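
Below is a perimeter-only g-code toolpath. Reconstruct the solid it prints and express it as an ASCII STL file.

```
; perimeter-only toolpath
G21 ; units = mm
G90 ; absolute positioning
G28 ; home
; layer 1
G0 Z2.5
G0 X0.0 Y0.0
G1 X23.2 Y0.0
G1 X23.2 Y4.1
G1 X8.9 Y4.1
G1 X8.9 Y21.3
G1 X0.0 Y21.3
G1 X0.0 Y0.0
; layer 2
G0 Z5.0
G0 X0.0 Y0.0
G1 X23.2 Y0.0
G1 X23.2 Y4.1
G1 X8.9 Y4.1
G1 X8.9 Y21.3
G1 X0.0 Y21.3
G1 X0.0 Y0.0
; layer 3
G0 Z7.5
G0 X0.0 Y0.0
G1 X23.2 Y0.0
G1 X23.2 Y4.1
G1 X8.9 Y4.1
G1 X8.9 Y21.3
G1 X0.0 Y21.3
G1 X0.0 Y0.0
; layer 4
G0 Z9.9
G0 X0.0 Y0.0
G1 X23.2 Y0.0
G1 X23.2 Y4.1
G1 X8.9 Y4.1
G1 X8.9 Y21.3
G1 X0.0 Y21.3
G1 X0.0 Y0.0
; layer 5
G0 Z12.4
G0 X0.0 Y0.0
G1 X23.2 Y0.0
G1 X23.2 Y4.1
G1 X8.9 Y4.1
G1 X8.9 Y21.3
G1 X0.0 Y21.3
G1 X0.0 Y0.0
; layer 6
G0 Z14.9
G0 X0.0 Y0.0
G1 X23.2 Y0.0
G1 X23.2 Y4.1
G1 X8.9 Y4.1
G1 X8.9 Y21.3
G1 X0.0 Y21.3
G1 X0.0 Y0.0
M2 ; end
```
solid part
  facet normal 0.0000 0.0000 -1.0000
    outer loop
      vertex 23.2 4.1 0.0
      vertex 23.2 0.0 0.0
      vertex 0.0 0.0 0.0
    endloop
  endfacet
  facet normal 0.0000 0.0000 -1.0000
    outer loop
      vertex 8.9 4.1 0.0
      vertex 23.2 4.1 0.0
      vertex 0.0 0.0 0.0
    endloop
  endfacet
  facet normal 0.0000 0.0000 -1.0000
    outer loop
      vertex 8.9 21.3 0.0
      vertex 8.9 4.1 0.0
      vertex 0.0 0.0 0.0
    endloop
  endfacet
  facet normal 0.0000 0.0000 -1.0000
    outer loop
      vertex 0.0 21.3 0.0
      vertex 8.9 21.3 0.0
      vertex 0.0 0.0 0.0
    endloop
  endfacet
  facet normal 0.0000 0.0000 1.0000
    outer loop
      vertex 0.0 0.0 14.9
      vertex 23.2 0.0 14.9
      vertex 23.2 4.1 14.9
    endloop
  endfacet
  facet normal 0.0000 0.0000 1.0000
    outer loop
      vertex 0.0 0.0 14.9
      vertex 23.2 4.1 14.9
      vertex 8.9 4.1 14.9
    endloop
  endfacet
  facet normal 0.0000 0.0000 1.0000
    outer loop
      vertex 0.0 0.0 14.9
      vertex 8.9 4.1 14.9
      vertex 8.9 21.3 14.9
    endloop
  endfacet
  facet normal 0.0000 0.0000 1.0000
    outer loop
      vertex 0.0 0.0 14.9
      vertex 8.9 21.3 14.9
      vertex 0.0 21.3 14.9
    endloop
  endfacet
  facet normal 0.0000 -1.0000 0.0000
    outer loop
      vertex 0.0 0.0 0.0
      vertex 23.2 0.0 0.0
      vertex 23.2 0.0 14.9
    endloop
  endfacet
  facet normal 0.0000 -1.0000 0.0000
    outer loop
      vertex 0.0 0.0 0.0
      vertex 23.2 0.0 14.9
      vertex 0.0 0.0 14.9
    endloop
  endfacet
  facet normal 1.0000 0.0000 0.0000
    outer loop
      vertex 23.2 0.0 0.0
      vertex 23.2 4.1 0.0
      vertex 23.2 4.1 14.9
    endloop
  endfacet
  facet normal 1.0000 0.0000 0.0000
    outer loop
      vertex 23.2 0.0 0.0
      vertex 23.2 4.1 14.9
      vertex 23.2 0.0 14.9
    endloop
  endfacet
  facet normal 0.0000 1.0000 0.0000
    outer loop
      vertex 23.2 4.1 0.0
      vertex 8.9 4.1 0.0
      vertex 8.9 4.1 14.9
    endloop
  endfacet
  facet normal 0.0000 1.0000 0.0000
    outer loop
      vertex 23.2 4.1 0.0
      vertex 8.9 4.1 14.9
      vertex 23.2 4.1 14.9
    endloop
  endfacet
  facet normal 1.0000 0.0000 0.0000
    outer loop
      vertex 8.9 4.1 0.0
      vertex 8.9 21.3 0.0
      vertex 8.9 21.3 14.9
    endloop
  endfacet
  facet normal 1.0000 0.0000 0.0000
    outer loop
      vertex 8.9 4.1 0.0
      vertex 8.9 21.3 14.9
      vertex 8.9 4.1 14.9
    endloop
  endfacet
  facet normal 0.0000 1.0000 0.0000
    outer loop
      vertex 8.9 21.3 0.0
      vertex 0.0 21.3 0.0
      vertex 0.0 21.3 14.9
    endloop
  endfacet
  facet normal 0.0000 1.0000 0.0000
    outer loop
      vertex 8.9 21.3 0.0
      vertex 0.0 21.3 14.9
      vertex 8.9 21.3 14.9
    endloop
  endfacet
  facet normal -1.0000 0.0000 0.0000
    outer loop
      vertex 0.0 21.3 0.0
      vertex 0.0 0.0 0.0
      vertex 0.0 0.0 14.9
    endloop
  endfacet
  facet normal -1.0000 0.0000 0.0000
    outer loop
      vertex 0.0 21.3 0.0
      vertex 0.0 0.0 14.9
      vertex 0.0 21.3 14.9
    endloop
  endfacet
endsolid part

The G0 Z moves step by Δz≈2.5 mm. Every layer's G1 loop is the same polygon, so the solid is a straight extrusion of it from z=0 to z≈14.9. Closing with flat bottom and top caps and triangulating gives 20 facets — an L-shaped prism: outer 23.2 × 21.3 mm, arm thicknesses ≈ 4.1 mm (horizontal) and 8.9 mm (vertical), extruded 14.9 mm in z.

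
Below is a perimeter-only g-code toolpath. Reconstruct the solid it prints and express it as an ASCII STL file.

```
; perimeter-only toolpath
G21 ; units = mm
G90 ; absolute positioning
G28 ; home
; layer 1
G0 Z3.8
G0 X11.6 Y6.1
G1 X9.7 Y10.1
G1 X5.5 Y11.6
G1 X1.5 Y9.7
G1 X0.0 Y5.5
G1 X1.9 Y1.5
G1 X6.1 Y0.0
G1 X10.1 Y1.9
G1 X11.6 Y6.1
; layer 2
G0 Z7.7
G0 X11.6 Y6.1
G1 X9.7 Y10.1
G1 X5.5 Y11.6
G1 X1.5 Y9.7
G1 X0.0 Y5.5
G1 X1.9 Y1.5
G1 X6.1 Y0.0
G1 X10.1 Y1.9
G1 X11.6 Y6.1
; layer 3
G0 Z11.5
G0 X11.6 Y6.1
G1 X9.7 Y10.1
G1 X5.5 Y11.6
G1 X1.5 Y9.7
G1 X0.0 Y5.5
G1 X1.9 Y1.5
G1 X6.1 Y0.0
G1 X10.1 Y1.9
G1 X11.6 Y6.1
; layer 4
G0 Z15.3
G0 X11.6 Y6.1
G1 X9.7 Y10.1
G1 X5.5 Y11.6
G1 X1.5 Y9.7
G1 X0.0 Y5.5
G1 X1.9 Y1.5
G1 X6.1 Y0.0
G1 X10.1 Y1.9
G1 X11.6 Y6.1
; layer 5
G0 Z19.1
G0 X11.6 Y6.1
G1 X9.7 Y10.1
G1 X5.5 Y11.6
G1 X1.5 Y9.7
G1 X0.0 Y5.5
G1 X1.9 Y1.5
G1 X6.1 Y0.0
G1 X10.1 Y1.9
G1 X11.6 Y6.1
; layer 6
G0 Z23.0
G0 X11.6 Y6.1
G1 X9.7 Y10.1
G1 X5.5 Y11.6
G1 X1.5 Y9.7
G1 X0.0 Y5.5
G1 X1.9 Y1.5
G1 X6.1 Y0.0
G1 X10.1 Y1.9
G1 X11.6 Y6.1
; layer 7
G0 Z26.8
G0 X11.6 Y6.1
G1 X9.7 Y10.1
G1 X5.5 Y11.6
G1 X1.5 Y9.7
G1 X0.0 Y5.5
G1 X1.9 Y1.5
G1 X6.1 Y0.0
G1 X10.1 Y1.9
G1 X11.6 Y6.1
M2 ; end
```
solid part
  facet normal 0.0000 0.0000 -1.0000
    outer loop
      vertex 5.5 11.6 0.0
      vertex 9.7 10.1 0.0
      vertex 11.6 6.1 0.0
    endloop
  endfacet
  facet normal 0.0000 0.0000 -1.0000
    outer loop
      vertex 1.5 9.7 0.0
      vertex 5.5 11.6 0.0
      vertex 11.6 6.1 0.0
    endloop
  endfacet
  facet normal 0.0000 0.0000 -1.0000
    outer loop
      vertex 0.0 5.5 0.0
      vertex 1.5 9.7 0.0
      vertex 11.6 6.1 0.0
    endloop
  endfacet
  facet normal 0.0000 0.0000 -1.0000
    outer loop
      vertex 1.9 1.5 0.0
      vertex 0.0 5.5 0.0
      vertex 11.6 6.1 0.0
    endloop
  endfacet
  facet normal 0.0000 0.0000 -1.0000
    outer loop
      vertex 6.1 0.0 0.0
      vertex 1.9 1.5 0.0
      vertex 11.6 6.1 0.0
    endloop
  endfacet
  facet normal 0.0000 0.0000 -1.0000
    outer loop
      vertex 10.1 1.9 0.0
      vertex 6.1 0.0 0.0
      vertex 11.6 6.1 0.0
    endloop
  endfacet
  facet normal 0.0000 0.0000 1.0000
    outer loop
      vertex 11.6 6.1 26.8
      vertex 9.7 10.1 26.8
      vertex 5.5 11.6 26.8
    endloop
  endfacet
  facet normal 0.0000 0.0000 1.0000
    outer loop
      vertex 11.6 6.1 26.8
      vertex 5.5 11.6 26.8
      vertex 1.5 9.7 26.8
    endloop
  endfacet
  facet normal 0.0000 0.0000 1.0000
    outer loop
      vertex 11.6 6.1 26.8
      vertex 1.5 9.7 26.8
      vertex 0.0 5.5 26.8
    endloop
  endfacet
  facet normal 0.0000 0.0000 1.0000
    outer loop
      vertex 11.6 6.1 26.8
      vertex 0.0 5.5 26.8
      vertex 1.9 1.5 26.8
    endloop
  endfacet
  facet normal 0.0000 0.0000 1.0000
    outer loop
      vertex 11.6 6.1 26.8
      vertex 1.9 1.5 26.8
      vertex 6.1 0.0 26.8
    endloop
  endfacet
  facet normal 0.0000 0.0000 1.0000
    outer loop
      vertex 11.6 6.1 26.8
      vertex 6.1 0.0 26.8
      vertex 10.1 1.9 26.8
    endloop
  endfacet
  facet normal 0.9033 0.4291 0.0000
    outer loop
      vertex 11.6 6.1 0.0
      vertex 9.7 10.1 0.0
      vertex 9.7 10.1 26.8
    endloop
  endfacet
  facet normal 0.9033 0.4291 0.0000
    outer loop
      vertex 11.6 6.1 0.0
      vertex 9.7 10.1 26.8
      vertex 11.6 6.1 26.8
    endloop
  endfacet
  facet normal 0.3363 0.9417 0.0000
    outer loop
      vertex 9.7 10.1 0.0
      vertex 5.5 11.6 0.0
      vertex 5.5 11.6 26.8
    endloop
  endfacet
  facet normal 0.3363 0.9417 0.0000
    outer loop
      vertex 9.7 10.1 0.0
      vertex 5.5 11.6 26.8
      vertex 9.7 10.1 26.8
    endloop
  endfacet
  facet normal -0.4291 0.9033 0.0000
    outer loop
      vertex 5.5 11.6 0.0
      vertex 1.5 9.7 0.0
      vertex 1.5 9.7 26.8
    endloop
  endfacet
  facet normal -0.4291 0.9033 0.0000
    outer loop
      vertex 5.5 11.6 0.0
      vertex 1.5 9.7 26.8
      vertex 5.5 11.6 26.8
    endloop
  endfacet
  facet normal -0.9417 0.3363 0.0000
    outer loop
      vertex 1.5 9.7 0.0
      vertex 0.0 5.5 0.0
      vertex 0.0 5.5 26.8
    endloop
  endfacet
  facet normal -0.9417 0.3363 0.0000
    outer loop
      vertex 1.5 9.7 0.0
      vertex 0.0 5.5 26.8
      vertex 1.5 9.7 26.8
    endloop
  endfacet
  facet normal -0.9033 -0.4291 0.0000
    outer loop
      vertex 0.0 5.5 0.0
      vertex 1.9 1.5 0.0
      vertex 1.9 1.5 26.8
    endloop
  endfacet
  facet normal -0.9033 -0.4291 0.0000
    outer loop
      vertex 0.0 5.5 0.0
      vertex 1.9 1.5 26.8
      vertex 0.0 5.5 26.8
    endloop
  endfacet
  facet normal -0.3363 -0.9417 0.0000
    outer loop
      vertex 1.9 1.5 0.0
      vertex 6.1 0.0 0.0
      vertex 6.1 0.0 26.8
    endloop
  endfacet
  facet normal -0.3363 -0.9417 0.0000
    outer loop
      vertex 1.9 1.5 0.0
      vertex 6.1 0.0 26.8
      vertex 1.9 1.5 26.8
    endloop
  endfacet
  facet normal 0.4291 -0.9033 0.0000
    outer loop
      vertex 6.1 0.0 0.0
      vertex 10.1 1.9 0.0
      vertex 10.1 1.9 26.8
    endloop
  endfacet
  facet normal 0.4291 -0.9033 0.0000
    outer loop
      vertex 6.1 0.0 0.0
      vertex 10.1 1.9 26.8
      vertex 6.1 0.0 26.8
    endloop
  endfacet
  facet normal 0.9417 -0.3363 0.0000
    outer loop
      vertex 10.1 1.9 0.0
      vertex 11.6 6.1 0.0
      vertex 11.6 6.1 26.8
    endloop
  endfacet
  facet normal 0.9417 -0.3363 0.0000
    outer loop
      vertex 10.1 1.9 0.0
      vertex 11.6 6.1 26.8
      vertex 10.1 1.9 26.8
    endloop
  endfacet
endsolid part

The G0 Z moves step by Δz≈3.8 mm. Every layer's G1 loop is the same polygon, so the solid is a straight extrusion of it from z=0 to z≈26.8. Closing with flat bottom and top caps and triangulating gives 28 facets — a regular 8-sided prism (a cylinder approximated with 8 flat sides), circumscribed radius ≈ 5.8 mm, height ≈ 26.8 mm.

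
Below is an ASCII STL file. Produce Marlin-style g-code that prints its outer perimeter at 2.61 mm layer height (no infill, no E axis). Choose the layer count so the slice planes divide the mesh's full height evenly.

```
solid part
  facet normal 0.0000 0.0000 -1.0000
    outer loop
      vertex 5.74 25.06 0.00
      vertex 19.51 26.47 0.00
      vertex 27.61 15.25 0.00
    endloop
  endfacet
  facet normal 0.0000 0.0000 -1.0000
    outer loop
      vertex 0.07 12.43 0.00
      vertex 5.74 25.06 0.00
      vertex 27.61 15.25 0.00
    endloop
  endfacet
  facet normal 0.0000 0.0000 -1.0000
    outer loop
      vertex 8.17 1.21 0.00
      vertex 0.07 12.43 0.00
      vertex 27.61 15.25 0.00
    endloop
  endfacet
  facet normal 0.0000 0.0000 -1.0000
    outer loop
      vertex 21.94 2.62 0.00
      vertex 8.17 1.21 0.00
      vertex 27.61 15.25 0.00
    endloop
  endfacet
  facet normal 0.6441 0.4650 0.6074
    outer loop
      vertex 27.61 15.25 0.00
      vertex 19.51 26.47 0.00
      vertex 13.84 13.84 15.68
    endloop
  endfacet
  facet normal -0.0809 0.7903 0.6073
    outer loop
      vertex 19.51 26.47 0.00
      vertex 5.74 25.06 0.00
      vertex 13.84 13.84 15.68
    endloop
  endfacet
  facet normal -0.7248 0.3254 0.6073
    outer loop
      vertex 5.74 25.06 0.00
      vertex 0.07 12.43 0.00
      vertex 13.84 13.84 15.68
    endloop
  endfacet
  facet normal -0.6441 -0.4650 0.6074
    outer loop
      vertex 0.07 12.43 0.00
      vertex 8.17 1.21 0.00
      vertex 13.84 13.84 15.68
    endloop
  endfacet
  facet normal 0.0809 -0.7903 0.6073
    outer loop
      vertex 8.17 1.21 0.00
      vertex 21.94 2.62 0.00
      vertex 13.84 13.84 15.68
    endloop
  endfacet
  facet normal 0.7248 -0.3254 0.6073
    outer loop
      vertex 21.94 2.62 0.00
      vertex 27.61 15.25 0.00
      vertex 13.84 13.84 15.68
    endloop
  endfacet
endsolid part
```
; perimeter-only toolpath
G21 ; units = mm
G90 ; absolute positioning
G28 ; home
; layer 1
G0 Z2.61
G0 X25.31 Y15.02
G1 X18.57 Y24.36
G1 X7.09 Y23.19
G1 X2.36 Y12.67
G1 X9.12 Y3.31
G1 X20.59 Y4.49
G1 X25.31 Y15.02
; layer 2
G0 Z5.23
G0 X23.02 Y14.78
G1 X17.62 Y22.26
G1 X8.44 Y21.32
G1 X4.66 Y12.90
G1 X10.06 Y5.42
G1 X19.24 Y6.36
G1 X23.02 Y14.78
; layer 3
G0 Z7.84
G0 X20.73 Y14.54
G1 X16.68 Y20.16
G1 X9.79 Y19.45
G1 X6.96 Y13.13
G1 X11.00 Y7.53
G1 X17.89 Y8.23
G1 X20.73 Y14.54
; layer 4
G0 Z10.45
G0 X18.43 Y14.31
G1 X15.73 Y18.05
G1 X11.14 Y17.58
G1 X9.25 Y13.37
G1 X11.95 Y9.63
G1 X16.54 Y10.10
G1 X18.43 Y14.31
; layer 5
G0 Z13.07
G0 X16.13 Y14.07
G1 X14.79 Y15.94
G1 X12.49 Y15.71
G1 X11.54 Y13.61
G1 X12.89 Y11.73
G1 X15.19 Y11.97
G1 X16.13 Y14.07
M2 ; end

The solid is a regular 6-sided pyramid, base circumscribed radius ≈ 13.8 mm, apex at z ≈ 15.7 mm. Slicing at Δz = 2.61 mm — 6 equal slices spanning the solid's height, so layer i sits at z = i·h/6 — gives 5 non-empty perimeters. Each is a 6-segment closed polygon; G0 lifts to the layer z and rapids to the start vertex, then G1 traces the edges. The cross-section shrinks linearly with z (the slice at the apex is degenerate and omitted).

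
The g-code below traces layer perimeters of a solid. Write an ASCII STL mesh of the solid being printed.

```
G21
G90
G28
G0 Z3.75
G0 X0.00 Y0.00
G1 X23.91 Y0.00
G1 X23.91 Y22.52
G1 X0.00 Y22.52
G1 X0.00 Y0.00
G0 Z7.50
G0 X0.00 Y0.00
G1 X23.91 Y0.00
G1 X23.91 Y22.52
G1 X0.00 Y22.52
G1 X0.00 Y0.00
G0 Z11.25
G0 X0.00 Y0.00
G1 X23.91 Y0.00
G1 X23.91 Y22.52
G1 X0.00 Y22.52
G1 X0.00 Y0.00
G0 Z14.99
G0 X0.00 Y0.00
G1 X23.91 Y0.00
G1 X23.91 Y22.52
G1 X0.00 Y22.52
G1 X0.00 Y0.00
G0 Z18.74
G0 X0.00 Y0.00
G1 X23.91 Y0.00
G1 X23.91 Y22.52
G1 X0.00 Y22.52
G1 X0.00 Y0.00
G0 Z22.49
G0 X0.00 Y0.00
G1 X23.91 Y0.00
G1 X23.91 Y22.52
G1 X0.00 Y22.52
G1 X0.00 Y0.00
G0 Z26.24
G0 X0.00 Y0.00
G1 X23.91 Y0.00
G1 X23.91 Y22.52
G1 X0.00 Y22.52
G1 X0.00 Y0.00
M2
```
solid part
  facet normal 0.0000 0.0000 -1.0000
    outer loop
      vertex 23.91 22.52 0.00
      vertex 23.91 0.00 0.00
      vertex 0.00 0.00 0.00
    endloop
  endfacet
  facet normal 0.0000 0.0000 -1.0000
    outer loop
      vertex 0.00 22.52 0.00
      vertex 23.91 22.52 0.00
      vertex 0.00 0.00 0.00
    endloop
  endfacet
  facet normal 0.0000 0.0000 1.0000
    outer loop
      vertex 0.00 0.00 26.24
      vertex 23.91 0.00 26.24
      vertex 23.91 22.52 26.24
    endloop
  endfacet
  facet normal 0.0000 0.0000 1.0000
    outer loop
      vertex 0.00 0.00 26.24
      vertex 23.91 22.52 26.24
      vertex 0.00 22.52 26.24
    endloop
  endfacet
  facet normal 0.0000 -1.0000 0.0000
    outer loop
      vertex 0.00 0.00 0.00
      vertex 23.91 0.00 0.00
      vertex 23.91 0.00 26.24
    endloop
  endfacet
  facet normal 0.0000 -1.0000 0.0000
    outer loop
      vertex 0.00 0.00 0.00
      vertex 23.91 0.00 26.24
      vertex 0.00 0.00 26.24
    endloop
  endfacet
  facet normal 0.0000 1.0000 0.0000
    outer loop
      vertex 23.91 22.52 26.24
      vertex 23.91 22.52 0.00
      vertex 0.00 22.52 0.00
    endloop
  endfacet
  facet normal 0.0000 1.0000 0.0000
    outer loop
      vertex 0.00 22.52 26.24
      vertex 23.91 22.52 26.24
      vertex 0.00 22.52 0.00
    endloop
  endfacet
  facet normal -1.0000 0.0000 0.0000
    outer loop
      vertex 0.00 22.52 26.24
      vertex 0.00 22.52 0.00
      vertex 0.00 0.00 0.00
    endloop
  endfacet
  facet normal -1.0000 0.0000 0.0000
    outer loop
      vertex 0.00 0.00 26.24
      vertex 0.00 22.52 26.24
      vertex 0.00 0.00 0.00
    endloop
  endfacet
  facet normal 1.0000 0.0000 0.0000
    outer loop
      vertex 23.91 0.00 0.00
      vertex 23.91 22.52 0.00
      vertex 23.91 22.52 26.24
    endloop
  endfacet
  facet normal 1.0000 0.0000 0.0000
    outer loop
      vertex 23.91 0.00 0.00
      vertex 23.91 22.52 26.24
      vertex 23.91 0.00 26.24
    endloop
  endfacet
endsolid part

The G0 Z moves step by Δz≈3.75 mm. Every layer's G1 loop is the same polygon, so the solid is a straight extrusion of it from z=0 to z≈26.2. Closing with flat bottom and top caps and triangulating gives 12 facets — a rectangular box, roughly 23.9 × 22.5 mm footprint and 26.2 mm tall.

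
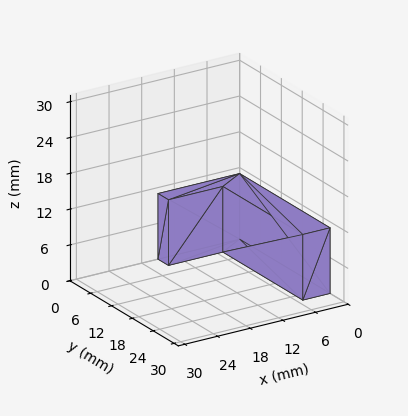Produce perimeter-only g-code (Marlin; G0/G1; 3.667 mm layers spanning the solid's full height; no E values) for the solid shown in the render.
Reading the render: the shape is an L-shaped prism: outer 15 × 26 mm, arm thicknesses ≈ 3 mm (horizontal) and 5 mm (vertical), extruded 11 mm in z (dimensions read to the nearest mm from the axis ticks). For the g-code, the solid's height is divided into equal slices at the stated Δz and each level perimeter traced with G1 moves after a G0 lift.

; perimeter-only toolpath
G21 ; units = mm
G90 ; absolute positioning
G28 ; home
; layer 1
G0 Z3.667
G0 X0.000 Y0.000
G1 X15.000 Y0.000
G1 X15.000 Y3.000
G1 X5.000 Y3.000
G1 X5.000 Y26.000
G1 X0.000 Y26.000
G1 X0.000 Y0.000
; layer 2
G0 Z7.333
G0 X0.000 Y0.000
G1 X15.000 Y0.000
G1 X15.000 Y3.000
G1 X5.000 Y3.000
G1 X5.000 Y26.000
G1 X0.000 Y26.000
G1 X0.000 Y0.000
; layer 3
G0 Z11.000
G0 X0.000 Y0.000
G1 X15.000 Y0.000
G1 X15.000 Y3.000
G1 X5.000 Y3.000
G1 X5.000 Y26.000
G1 X0.000 Y26.000
G1 X0.000 Y0.000
M2 ; end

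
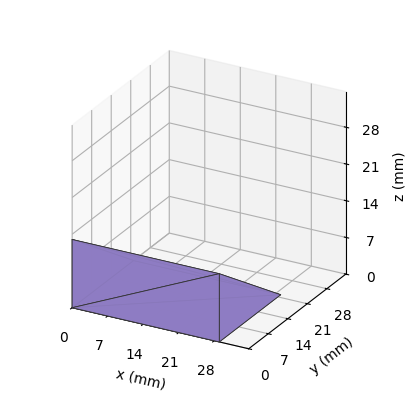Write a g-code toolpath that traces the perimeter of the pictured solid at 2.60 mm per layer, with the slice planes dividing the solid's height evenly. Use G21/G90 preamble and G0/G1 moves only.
Reading the render: the shape is a wedge (ramp): 29 × 22 mm base, rising to 13 mm along the y=0 edge and sloping linearly to z=0 at y=22 (dimensions read to the nearest mm from the axis ticks). For the g-code, the solid's height is divided into equal slices at the stated Δz and each level perimeter traced with G1 moves after a G0 lift.

; perimeter-only toolpath
G21 ; units = mm
G90 ; absolute positioning
G28 ; home
; layer 1
G0 Z2.60
G0 X0.00 Y0.00
G1 X29.00 Y0.00
G1 X29.00 Y17.60
G1 X0.00 Y17.60
G1 X0.00 Y0.00
; layer 2
G0 Z5.20
G0 X0.00 Y0.00
G1 X29.00 Y0.00
G1 X29.00 Y13.20
G1 X0.00 Y13.20
G1 X0.00 Y0.00
; layer 3
G0 Z7.80
G0 X0.00 Y0.00
G1 X29.00 Y0.00
G1 X29.00 Y8.80
G1 X0.00 Y8.80
G1 X0.00 Y0.00
; layer 4
G0 Z10.40
G0 X0.00 Y0.00
G1 X29.00 Y0.00
G1 X29.00 Y4.40
G1 X0.00 Y4.40
G1 X0.00 Y0.00
M2 ; end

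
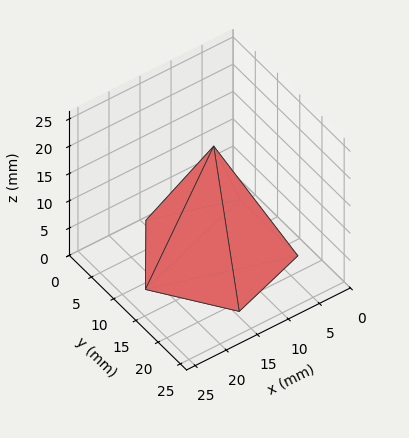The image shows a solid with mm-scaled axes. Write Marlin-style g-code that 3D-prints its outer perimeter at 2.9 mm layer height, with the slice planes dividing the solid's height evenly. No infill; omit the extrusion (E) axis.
Reading the render: the shape is a regular 5-sided pyramid, base circumscribed radius ≈ 11 mm, apex at z ≈ 20 mm (dimensions read to the nearest mm from the axis ticks). For the g-code, the solid's height is divided into equal slices at the stated Δz and each level perimeter traced with G1 moves after a G0 lift.

; perimeter-only toolpath
G21 ; units = mm
G90 ; absolute positioning
G28 ; home
; layer 1
G0 Z2.9
G0 X20.4 Y11.0
G1 X13.9 Y20.0
G1 X3.4 Y16.6
G1 X3.4 Y5.4
G1 X13.9 Y2.0
G1 X20.4 Y11.0
; layer 2
G0 Z5.7
G0 X18.9 Y11.0
G1 X13.4 Y18.5
G1 X4.6 Y15.6
G1 X4.6 Y6.4
G1 X13.4 Y3.5
G1 X18.9 Y11.0
; layer 3
G0 Z8.6
G0 X17.3 Y11.0
G1 X12.9 Y17.0
G1 X5.9 Y14.7
G1 X5.9 Y7.3
G1 X12.9 Y5.0
G1 X17.3 Y11.0
; layer 4
G0 Z11.4
G0 X15.7 Y11.0
G1 X12.5 Y15.5
G1 X7.2 Y13.8
G1 X7.2 Y8.2
G1 X12.5 Y6.5
G1 X15.7 Y11.0
; layer 5
G0 Z14.3
G0 X14.1 Y11.0
G1 X12.0 Y14.0
G1 X8.5 Y12.9
G1 X8.5 Y9.1
G1 X12.0 Y8.0
G1 X14.1 Y11.0
; layer 6
G0 Z17.1
G0 X12.6 Y11.0
G1 X11.5 Y12.5
G1 X9.7 Y11.9
G1 X9.7 Y10.1
G1 X11.5 Y9.5
G1 X12.6 Y11.0
M2 ; end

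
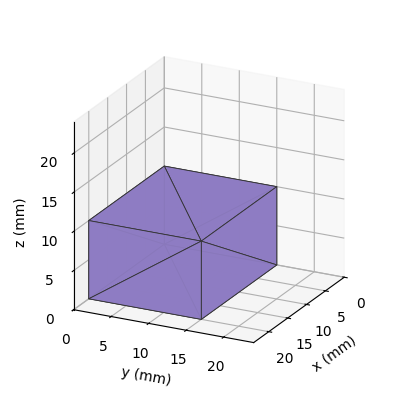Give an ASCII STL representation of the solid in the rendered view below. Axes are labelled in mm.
Reading the render: the shape is a rectangular box, roughly 20 × 15 mm footprint and 10 mm tall (dimensions read to the nearest mm from the axis ticks). For the STL, each face is triangulated and given an outward normal.

solid part
  facet normal 0.0000 0.0000 -1.0000
    outer loop
      vertex 20.0 15.0 0.0
      vertex 20.0 0.0 0.0
      vertex 0.0 0.0 0.0
    endloop
  endfacet
  facet normal 0.0000 0.0000 -1.0000
    outer loop
      vertex 0.0 15.0 0.0
      vertex 20.0 15.0 0.0
      vertex 0.0 0.0 0.0
    endloop
  endfacet
  facet normal 0.0000 0.0000 1.0000
    outer loop
      vertex 0.0 0.0 10.0
      vertex 20.0 0.0 10.0
      vertex 20.0 15.0 10.0
    endloop
  endfacet
  facet normal 0.0000 0.0000 1.0000
    outer loop
      vertex 0.0 0.0 10.0
      vertex 20.0 15.0 10.0
      vertex 0.0 15.0 10.0
    endloop
  endfacet
  facet normal 0.0000 -1.0000 0.0000
    outer loop
      vertex 0.0 0.0 0.0
      vertex 20.0 0.0 0.0
      vertex 20.0 0.0 10.0
    endloop
  endfacet
  facet normal 0.0000 -1.0000 0.0000
    outer loop
      vertex 0.0 0.0 0.0
      vertex 20.0 0.0 10.0
      vertex 0.0 0.0 10.0
    endloop
  endfacet
  facet normal 0.0000 1.0000 0.0000
    outer loop
      vertex 20.0 15.0 10.0
      vertex 20.0 15.0 0.0
      vertex 0.0 15.0 0.0
    endloop
  endfacet
  facet normal 0.0000 1.0000 0.0000
    outer loop
      vertex 0.0 15.0 10.0
      vertex 20.0 15.0 10.0
      vertex 0.0 15.0 0.0
    endloop
  endfacet
  facet normal -1.0000 0.0000 0.0000
    outer loop
      vertex 0.0 15.0 10.0
      vertex 0.0 15.0 0.0
      vertex 0.0 0.0 0.0
    endloop
  endfacet
  facet normal -1.0000 0.0000 0.0000
    outer loop
      vertex 0.0 0.0 10.0
      vertex 0.0 15.0 10.0
      vertex 0.0 0.0 0.0
    endloop
  endfacet
  facet normal 1.0000 0.0000 0.0000
    outer loop
      vertex 20.0 0.0 0.0
      vertex 20.0 15.0 0.0
      vertex 20.0 15.0 10.0
    endloop
  endfacet
  facet normal 1.0000 0.0000 0.0000
    outer loop
      vertex 20.0 0.0 0.0
      vertex 20.0 15.0 10.0
      vertex 20.0 0.0 10.0
    endloop
  endfacet
endsolid part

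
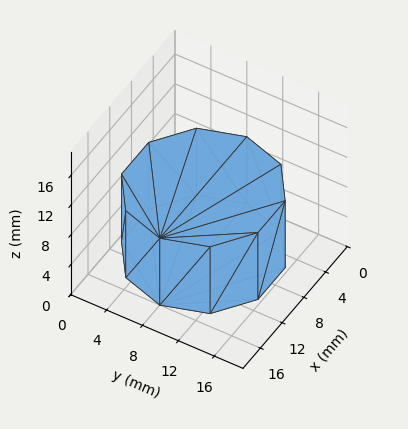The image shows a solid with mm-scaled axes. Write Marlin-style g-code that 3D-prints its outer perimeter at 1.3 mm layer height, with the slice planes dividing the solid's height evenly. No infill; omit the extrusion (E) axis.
Reading the render: the shape is a regular 10-sided prism (a cylinder approximated with 10 flat sides), circumscribed radius ≈ 8 mm, height ≈ 9 mm (dimensions read to the nearest mm from the axis ticks). For the g-code, the solid's height is divided into equal slices at the stated Δz and each level perimeter traced with G1 moves after a G0 lift.

; perimeter-only toolpath
G21 ; units = mm
G90 ; absolute positioning
G28 ; home
; layer 1
G0 Z1.3
G0 X16.0 Y8.0
G1 X14.5 Y12.7
G1 X10.5 Y15.6
G1 X5.5 Y15.6
G1 X1.5 Y12.7
G1 X0.0 Y8.0
G1 X1.5 Y3.3
G1 X5.5 Y0.4
G1 X10.5 Y0.4
G1 X14.5 Y3.3
G1 X16.0 Y8.0
; layer 2
G0 Z2.6
G0 X16.0 Y8.0
G1 X14.5 Y12.7
G1 X10.5 Y15.6
G1 X5.5 Y15.6
G1 X1.5 Y12.7
G1 X0.0 Y8.0
G1 X1.5 Y3.3
G1 X5.5 Y0.4
G1 X10.5 Y0.4
G1 X14.5 Y3.3
G1 X16.0 Y8.0
; layer 3
G0 Z3.9
G0 X16.0 Y8.0
G1 X14.5 Y12.7
G1 X10.5 Y15.6
G1 X5.5 Y15.6
G1 X1.5 Y12.7
G1 X0.0 Y8.0
G1 X1.5 Y3.3
G1 X5.5 Y0.4
G1 X10.5 Y0.4
G1 X14.5 Y3.3
G1 X16.0 Y8.0
; layer 4
G0 Z5.1
G0 X16.0 Y8.0
G1 X14.5 Y12.7
G1 X10.5 Y15.6
G1 X5.5 Y15.6
G1 X1.5 Y12.7
G1 X0.0 Y8.0
G1 X1.5 Y3.3
G1 X5.5 Y0.4
G1 X10.5 Y0.4
G1 X14.5 Y3.3
G1 X16.0 Y8.0
; layer 5
G0 Z6.4
G0 X16.0 Y8.0
G1 X14.5 Y12.7
G1 X10.5 Y15.6
G1 X5.5 Y15.6
G1 X1.5 Y12.7
G1 X0.0 Y8.0
G1 X1.5 Y3.3
G1 X5.5 Y0.4
G1 X10.5 Y0.4
G1 X14.5 Y3.3
G1 X16.0 Y8.0
; layer 6
G0 Z7.7
G0 X16.0 Y8.0
G1 X14.5 Y12.7
G1 X10.5 Y15.6
G1 X5.5 Y15.6
G1 X1.5 Y12.7
G1 X0.0 Y8.0
G1 X1.5 Y3.3
G1 X5.5 Y0.4
G1 X10.5 Y0.4
G1 X14.5 Y3.3
G1 X16.0 Y8.0
; layer 7
G0 Z9.0
G0 X16.0 Y8.0
G1 X14.5 Y12.7
G1 X10.5 Y15.6
G1 X5.5 Y15.6
G1 X1.5 Y12.7
G1 X0.0 Y8.0
G1 X1.5 Y3.3
G1 X5.5 Y0.4
G1 X10.5 Y0.4
G1 X14.5 Y3.3
G1 X16.0 Y8.0
M2 ; end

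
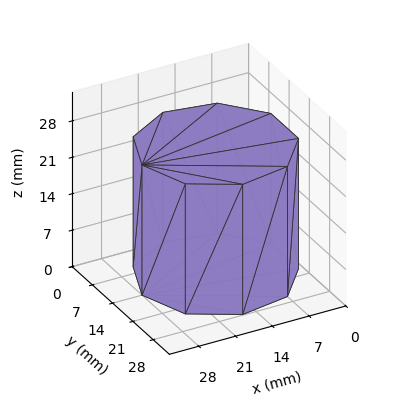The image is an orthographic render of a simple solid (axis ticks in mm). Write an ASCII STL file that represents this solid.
Reading the render: the shape is a regular 9-sided prism (a cylinder approximated with 9 flat sides), circumscribed radius ≈ 14 mm, height ≈ 25 mm (dimensions read to the nearest mm from the axis ticks). For the STL, each face is triangulated and given an outward normal.

solid part
  facet normal 0.0000 0.0000 -1.0000
    outer loop
      vertex 16.431 27.787 0.000
      vertex 24.725 22.999 0.000
      vertex 28.000 14.000 0.000
    endloop
  endfacet
  facet normal 0.0000 0.0000 -1.0000
    outer loop
      vertex 7.000 26.124 0.000
      vertex 16.431 27.787 0.000
      vertex 28.000 14.000 0.000
    endloop
  endfacet
  facet normal 0.0000 0.0000 -1.0000
    outer loop
      vertex 0.844 18.788 0.000
      vertex 7.000 26.124 0.000
      vertex 28.000 14.000 0.000
    endloop
  endfacet
  facet normal 0.0000 0.0000 -1.0000
    outer loop
      vertex 0.844 9.212 0.000
      vertex 0.844 18.788 0.000
      vertex 28.000 14.000 0.000
    endloop
  endfacet
  facet normal 0.0000 0.0000 -1.0000
    outer loop
      vertex 7.000 1.876 0.000
      vertex 0.844 9.212 0.000
      vertex 28.000 14.000 0.000
    endloop
  endfacet
  facet normal 0.0000 0.0000 -1.0000
    outer loop
      vertex 16.431 0.213 0.000
      vertex 7.000 1.876 0.000
      vertex 28.000 14.000 0.000
    endloop
  endfacet
  facet normal 0.0000 0.0000 -1.0000
    outer loop
      vertex 24.725 5.001 0.000
      vertex 16.431 0.213 0.000
      vertex 28.000 14.000 0.000
    endloop
  endfacet
  facet normal 0.0000 0.0000 1.0000
    outer loop
      vertex 28.000 14.000 25.000
      vertex 24.725 22.999 25.000
      vertex 16.431 27.787 25.000
    endloop
  endfacet
  facet normal 0.0000 0.0000 1.0000
    outer loop
      vertex 28.000 14.000 25.000
      vertex 16.431 27.787 25.000
      vertex 7.000 26.124 25.000
    endloop
  endfacet
  facet normal 0.0000 0.0000 1.0000
    outer loop
      vertex 28.000 14.000 25.000
      vertex 7.000 26.124 25.000
      vertex 0.844 18.788 25.000
    endloop
  endfacet
  facet normal 0.0000 0.0000 1.0000
    outer loop
      vertex 28.000 14.000 25.000
      vertex 0.844 18.788 25.000
      vertex 0.844 9.212 25.000
    endloop
  endfacet
  facet normal 0.0000 0.0000 1.0000
    outer loop
      vertex 28.000 14.000 25.000
      vertex 0.844 9.212 25.000
      vertex 7.000 1.876 25.000
    endloop
  endfacet
  facet normal 0.0000 0.0000 1.0000
    outer loop
      vertex 28.000 14.000 25.000
      vertex 7.000 1.876 25.000
      vertex 16.431 0.213 25.000
    endloop
  endfacet
  facet normal 0.0000 0.0000 1.0000
    outer loop
      vertex 28.000 14.000 25.000
      vertex 16.431 0.213 25.000
      vertex 24.725 5.001 25.000
    endloop
  endfacet
  facet normal 0.9397 0.3420 0.0000
    outer loop
      vertex 28.000 14.000 0.000
      vertex 24.725 22.999 0.000
      vertex 24.725 22.999 25.000
    endloop
  endfacet
  facet normal 0.9397 0.3420 0.0000
    outer loop
      vertex 28.000 14.000 0.000
      vertex 24.725 22.999 25.000
      vertex 28.000 14.000 25.000
    endloop
  endfacet
  facet normal 0.5000 0.8660 0.0000
    outer loop
      vertex 24.725 22.999 0.000
      vertex 16.431 27.787 0.000
      vertex 16.431 27.787 25.000
    endloop
  endfacet
  facet normal 0.5000 0.8660 0.0000
    outer loop
      vertex 24.725 22.999 0.000
      vertex 16.431 27.787 25.000
      vertex 24.725 22.999 25.000
    endloop
  endfacet
  facet normal -0.1737 0.9848 0.0000
    outer loop
      vertex 16.431 27.787 0.000
      vertex 7.000 26.124 0.000
      vertex 7.000 26.124 25.000
    endloop
  endfacet
  facet normal -0.1737 0.9848 0.0000
    outer loop
      vertex 16.431 27.787 0.000
      vertex 7.000 26.124 25.000
      vertex 16.431 27.787 25.000
    endloop
  endfacet
  facet normal -0.7660 0.6428 0.0000
    outer loop
      vertex 7.000 26.124 0.000
      vertex 0.844 18.788 0.000
      vertex 0.844 18.788 25.000
    endloop
  endfacet
  facet normal -0.7660 0.6428 0.0000
    outer loop
      vertex 7.000 26.124 0.000
      vertex 0.844 18.788 25.000
      vertex 7.000 26.124 25.000
    endloop
  endfacet
  facet normal -1.0000 0.0000 0.0000
    outer loop
      vertex 0.844 18.788 0.000
      vertex 0.844 9.212 0.000
      vertex 0.844 9.212 25.000
    endloop
  endfacet
  facet normal -1.0000 0.0000 0.0000
    outer loop
      vertex 0.844 18.788 0.000
      vertex 0.844 9.212 25.000
      vertex 0.844 18.788 25.000
    endloop
  endfacet
  facet normal -0.7660 -0.6428 0.0000
    outer loop
      vertex 0.844 9.212 0.000
      vertex 7.000 1.876 0.000
      vertex 7.000 1.876 25.000
    endloop
  endfacet
  facet normal -0.7660 -0.6428 0.0000
    outer loop
      vertex 0.844 9.212 0.000
      vertex 7.000 1.876 25.000
      vertex 0.844 9.212 25.000
    endloop
  endfacet
  facet normal -0.1737 -0.9848 0.0000
    outer loop
      vertex 7.000 1.876 0.000
      vertex 16.431 0.213 0.000
      vertex 16.431 0.213 25.000
    endloop
  endfacet
  facet normal -0.1737 -0.9848 0.0000
    outer loop
      vertex 7.000 1.876 0.000
      vertex 16.431 0.213 25.000
      vertex 7.000 1.876 25.000
    endloop
  endfacet
  facet normal 0.5000 -0.8660 0.0000
    outer loop
      vertex 16.431 0.213 0.000
      vertex 24.725 5.001 0.000
      vertex 24.725 5.001 25.000
    endloop
  endfacet
  facet normal 0.5000 -0.8660 0.0000
    outer loop
      vertex 16.431 0.213 0.000
      vertex 24.725 5.001 25.000
      vertex 16.431 0.213 25.000
    endloop
  endfacet
  facet normal 0.9397 -0.3420 0.0000
    outer loop
      vertex 24.725 5.001 0.000
      vertex 28.000 14.000 0.000
      vertex 28.000 14.000 25.000
    endloop
  endfacet
  facet normal 0.9397 -0.3420 0.0000
    outer loop
      vertex 24.725 5.001 0.000
      vertex 28.000 14.000 25.000
      vertex 24.725 5.001 25.000
    endloop
  endfacet
endsolid part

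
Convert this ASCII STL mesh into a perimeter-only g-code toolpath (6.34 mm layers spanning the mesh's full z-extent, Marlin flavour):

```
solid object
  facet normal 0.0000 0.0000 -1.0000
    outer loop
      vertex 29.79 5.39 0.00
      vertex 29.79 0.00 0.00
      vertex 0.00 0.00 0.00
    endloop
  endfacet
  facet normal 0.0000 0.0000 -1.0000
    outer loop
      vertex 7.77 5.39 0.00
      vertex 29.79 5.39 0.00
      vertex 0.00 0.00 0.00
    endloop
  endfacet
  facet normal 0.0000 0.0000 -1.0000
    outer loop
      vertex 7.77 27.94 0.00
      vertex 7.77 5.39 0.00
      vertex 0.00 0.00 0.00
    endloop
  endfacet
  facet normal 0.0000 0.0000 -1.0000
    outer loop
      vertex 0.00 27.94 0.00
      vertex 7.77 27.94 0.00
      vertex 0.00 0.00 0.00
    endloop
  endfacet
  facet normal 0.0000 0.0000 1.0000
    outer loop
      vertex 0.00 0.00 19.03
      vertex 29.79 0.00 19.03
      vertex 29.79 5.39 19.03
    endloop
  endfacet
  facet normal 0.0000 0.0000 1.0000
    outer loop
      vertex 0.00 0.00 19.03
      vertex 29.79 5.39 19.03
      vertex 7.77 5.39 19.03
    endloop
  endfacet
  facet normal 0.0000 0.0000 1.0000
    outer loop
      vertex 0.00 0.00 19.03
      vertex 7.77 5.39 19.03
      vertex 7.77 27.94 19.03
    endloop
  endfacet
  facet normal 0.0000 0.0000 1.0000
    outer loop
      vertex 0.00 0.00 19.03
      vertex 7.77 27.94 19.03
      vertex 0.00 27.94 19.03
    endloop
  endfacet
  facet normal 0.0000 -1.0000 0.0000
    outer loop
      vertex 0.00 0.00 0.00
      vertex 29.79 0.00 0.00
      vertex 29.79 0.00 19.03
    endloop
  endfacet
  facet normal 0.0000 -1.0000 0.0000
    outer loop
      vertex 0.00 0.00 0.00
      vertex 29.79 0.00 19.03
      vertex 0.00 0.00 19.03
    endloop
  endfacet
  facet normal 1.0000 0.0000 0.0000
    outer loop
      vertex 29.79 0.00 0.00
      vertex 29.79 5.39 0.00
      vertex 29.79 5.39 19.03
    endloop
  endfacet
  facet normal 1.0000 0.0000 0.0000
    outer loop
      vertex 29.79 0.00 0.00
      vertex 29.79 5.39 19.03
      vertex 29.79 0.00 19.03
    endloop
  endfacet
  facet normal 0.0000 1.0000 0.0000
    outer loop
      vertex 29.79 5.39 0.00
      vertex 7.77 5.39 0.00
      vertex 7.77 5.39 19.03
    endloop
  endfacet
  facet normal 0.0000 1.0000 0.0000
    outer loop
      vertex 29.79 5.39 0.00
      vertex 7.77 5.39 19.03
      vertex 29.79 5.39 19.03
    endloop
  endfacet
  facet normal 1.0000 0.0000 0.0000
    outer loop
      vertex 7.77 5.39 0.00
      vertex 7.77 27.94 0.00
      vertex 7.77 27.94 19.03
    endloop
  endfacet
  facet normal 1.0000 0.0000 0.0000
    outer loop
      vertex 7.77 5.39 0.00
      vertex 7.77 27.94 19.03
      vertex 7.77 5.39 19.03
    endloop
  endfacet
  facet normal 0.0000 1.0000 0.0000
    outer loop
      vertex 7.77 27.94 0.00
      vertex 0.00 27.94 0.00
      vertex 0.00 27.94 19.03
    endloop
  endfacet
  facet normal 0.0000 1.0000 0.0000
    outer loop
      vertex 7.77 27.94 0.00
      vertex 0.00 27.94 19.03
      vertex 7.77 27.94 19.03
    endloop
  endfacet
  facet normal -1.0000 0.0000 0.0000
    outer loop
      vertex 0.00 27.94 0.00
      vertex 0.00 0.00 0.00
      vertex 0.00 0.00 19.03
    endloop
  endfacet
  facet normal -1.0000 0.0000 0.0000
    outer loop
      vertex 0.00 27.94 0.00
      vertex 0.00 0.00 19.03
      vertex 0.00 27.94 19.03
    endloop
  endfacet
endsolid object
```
; perimeter-only toolpath
G21 ; units = mm
G90 ; absolute positioning
G28 ; home
; layer 1
G0 Z6.34
G0 X0.00 Y0.00
G1 X29.79 Y0.00
G1 X29.79 Y5.39
G1 X7.77 Y5.39
G1 X7.77 Y27.94
G1 X0.00 Y27.94
G1 X0.00 Y0.00
; layer 2
G0 Z12.69
G0 X0.00 Y0.00
G1 X29.79 Y0.00
G1 X29.79 Y5.39
G1 X7.77 Y5.39
G1 X7.77 Y27.94
G1 X0.00 Y27.94
G1 X0.00 Y0.00
; layer 3
G0 Z19.03
G0 X0.00 Y0.00
G1 X29.79 Y0.00
G1 X29.79 Y5.39
G1 X7.77 Y5.39
G1 X7.77 Y27.94
G1 X0.00 Y27.94
G1 X0.00 Y0.00
M2 ; end

The solid is an L-shaped prism: outer 29.8 × 27.9 mm, arm thicknesses ≈ 5.39 mm (horizontal) and 7.77 mm (vertical), extruded 19 mm in z. Slicing at Δz = 6.34 mm — 3 equal slices spanning the solid's height, so layer i sits at z = i·h/3 — gives 3 non-empty perimeters. Each is a 6-segment closed polygon; G0 lifts to the layer z and rapids to the start vertex, then G1 traces the edges.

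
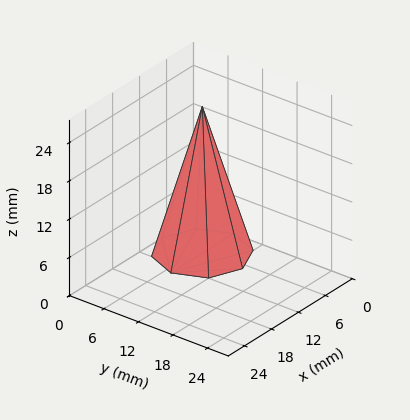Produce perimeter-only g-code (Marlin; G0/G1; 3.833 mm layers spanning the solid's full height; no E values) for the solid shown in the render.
Reading the render: the shape is a regular 8-sided pyramid, base circumscribed radius ≈ 7 mm, apex at z ≈ 23 mm (dimensions read to the nearest mm from the axis ticks). For the g-code, the solid's height is divided into equal slices at the stated Δz and each level perimeter traced with G1 moves after a G0 lift.

; perimeter-only toolpath
G21 ; units = mm
G90 ; absolute positioning
G28 ; home
; layer 1
G0 Z3.833
G0 X12.833 Y7.000
G1 X11.125 Y11.125
G1 X7.000 Y12.833
G1 X2.875 Y11.125
G1 X1.167 Y7.000
G1 X2.875 Y2.875
G1 X7.000 Y1.167
G1 X11.125 Y2.875
G1 X12.833 Y7.000
; layer 2
G0 Z7.667
G0 X11.667 Y7.000
G1 X10.300 Y10.300
G1 X7.000 Y11.667
G1 X3.700 Y10.300
G1 X2.333 Y7.000
G1 X3.700 Y3.700
G1 X7.000 Y2.333
G1 X10.300 Y3.700
G1 X11.667 Y7.000
; layer 3
G0 Z11.500
G0 X10.500 Y7.000
G1 X9.475 Y9.475
G1 X7.000 Y10.500
G1 X4.525 Y9.475
G1 X3.500 Y7.000
G1 X4.525 Y4.525
G1 X7.000 Y3.500
G1 X9.475 Y4.525
G1 X10.500 Y7.000
; layer 4
G0 Z15.333
G0 X9.333 Y7.000
G1 X8.650 Y8.650
G1 X7.000 Y9.333
G1 X5.350 Y8.650
G1 X4.667 Y7.000
G1 X5.350 Y5.350
G1 X7.000 Y4.667
G1 X8.650 Y5.350
G1 X9.333 Y7.000
; layer 5
G0 Z19.167
G0 X8.167 Y7.000
G1 X7.825 Y7.825
G1 X7.000 Y8.167
G1 X6.175 Y7.825
G1 X5.833 Y7.000
G1 X6.175 Y6.175
G1 X7.000 Y5.833
G1 X7.825 Y6.175
G1 X8.167 Y7.000
M2 ; end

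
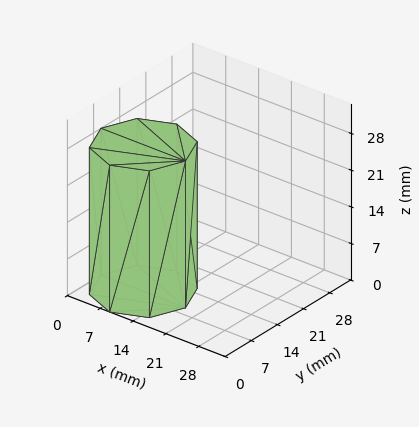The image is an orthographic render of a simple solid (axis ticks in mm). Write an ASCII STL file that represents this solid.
Reading the render: the shape is a regular 8-sided prism (a cylinder approximated with 8 flat sides), circumscribed radius ≈ 9 mm, height ≈ 28 mm (dimensions read to the nearest mm from the axis ticks). For the STL, each face is triangulated and given an outward normal.

solid part
  facet normal 0.0000 0.0000 -1.0000
    outer loop
      vertex 9.0 18.0 0.0
      vertex 15.4 15.4 0.0
      vertex 18.0 9.0 0.0
    endloop
  endfacet
  facet normal 0.0000 0.0000 -1.0000
    outer loop
      vertex 2.6 15.4 0.0
      vertex 9.0 18.0 0.0
      vertex 18.0 9.0 0.0
    endloop
  endfacet
  facet normal 0.0000 0.0000 -1.0000
    outer loop
      vertex 0.0 9.0 0.0
      vertex 2.6 15.4 0.0
      vertex 18.0 9.0 0.0
    endloop
  endfacet
  facet normal 0.0000 0.0000 -1.0000
    outer loop
      vertex 2.6 2.6 0.0
      vertex 0.0 9.0 0.0
      vertex 18.0 9.0 0.0
    endloop
  endfacet
  facet normal 0.0000 0.0000 -1.0000
    outer loop
      vertex 9.0 0.0 0.0
      vertex 2.6 2.6 0.0
      vertex 18.0 9.0 0.0
    endloop
  endfacet
  facet normal 0.0000 0.0000 -1.0000
    outer loop
      vertex 15.4 2.6 0.0
      vertex 9.0 0.0 0.0
      vertex 18.0 9.0 0.0
    endloop
  endfacet
  facet normal 0.0000 0.0000 1.0000
    outer loop
      vertex 18.0 9.0 28.0
      vertex 15.4 15.4 28.0
      vertex 9.0 18.0 28.0
    endloop
  endfacet
  facet normal 0.0000 0.0000 1.0000
    outer loop
      vertex 18.0 9.0 28.0
      vertex 9.0 18.0 28.0
      vertex 2.6 15.4 28.0
    endloop
  endfacet
  facet normal 0.0000 0.0000 1.0000
    outer loop
      vertex 18.0 9.0 28.0
      vertex 2.6 15.4 28.0
      vertex 0.0 9.0 28.0
    endloop
  endfacet
  facet normal 0.0000 0.0000 1.0000
    outer loop
      vertex 18.0 9.0 28.0
      vertex 0.0 9.0 28.0
      vertex 2.6 2.6 28.0
    endloop
  endfacet
  facet normal 0.0000 0.0000 1.0000
    outer loop
      vertex 18.0 9.0 28.0
      vertex 2.6 2.6 28.0
      vertex 9.0 0.0 28.0
    endloop
  endfacet
  facet normal 0.0000 0.0000 1.0000
    outer loop
      vertex 18.0 9.0 28.0
      vertex 9.0 0.0 28.0
      vertex 15.4 2.6 28.0
    endloop
  endfacet
  facet normal 0.9265 0.3764 0.0000
    outer loop
      vertex 18.0 9.0 0.0
      vertex 15.4 15.4 0.0
      vertex 15.4 15.4 28.0
    endloop
  endfacet
  facet normal 0.9265 0.3764 0.0000
    outer loop
      vertex 18.0 9.0 0.0
      vertex 15.4 15.4 28.0
      vertex 18.0 9.0 28.0
    endloop
  endfacet
  facet normal 0.3764 0.9265 0.0000
    outer loop
      vertex 15.4 15.4 0.0
      vertex 9.0 18.0 0.0
      vertex 9.0 18.0 28.0
    endloop
  endfacet
  facet normal 0.3764 0.9265 0.0000
    outer loop
      vertex 15.4 15.4 0.0
      vertex 9.0 18.0 28.0
      vertex 15.4 15.4 28.0
    endloop
  endfacet
  facet normal -0.3764 0.9265 0.0000
    outer loop
      vertex 9.0 18.0 0.0
      vertex 2.6 15.4 0.0
      vertex 2.6 15.4 28.0
    endloop
  endfacet
  facet normal -0.3764 0.9265 0.0000
    outer loop
      vertex 9.0 18.0 0.0
      vertex 2.6 15.4 28.0
      vertex 9.0 18.0 28.0
    endloop
  endfacet
  facet normal -0.9265 0.3764 0.0000
    outer loop
      vertex 2.6 15.4 0.0
      vertex 0.0 9.0 0.0
      vertex 0.0 9.0 28.0
    endloop
  endfacet
  facet normal -0.9265 0.3764 0.0000
    outer loop
      vertex 2.6 15.4 0.0
      vertex 0.0 9.0 28.0
      vertex 2.6 15.4 28.0
    endloop
  endfacet
  facet normal -0.9265 -0.3764 0.0000
    outer loop
      vertex 0.0 9.0 0.0
      vertex 2.6 2.6 0.0
      vertex 2.6 2.6 28.0
    endloop
  endfacet
  facet normal -0.9265 -0.3764 0.0000
    outer loop
      vertex 0.0 9.0 0.0
      vertex 2.6 2.6 28.0
      vertex 0.0 9.0 28.0
    endloop
  endfacet
  facet normal -0.3764 -0.9265 0.0000
    outer loop
      vertex 2.6 2.6 0.0
      vertex 9.0 0.0 0.0
      vertex 9.0 0.0 28.0
    endloop
  endfacet
  facet normal -0.3764 -0.9265 0.0000
    outer loop
      vertex 2.6 2.6 0.0
      vertex 9.0 0.0 28.0
      vertex 2.6 2.6 28.0
    endloop
  endfacet
  facet normal 0.3764 -0.9265 0.0000
    outer loop
      vertex 9.0 0.0 0.0
      vertex 15.4 2.6 0.0
      vertex 15.4 2.6 28.0
    endloop
  endfacet
  facet normal 0.3764 -0.9265 0.0000
    outer loop
      vertex 9.0 0.0 0.0
      vertex 15.4 2.6 28.0
      vertex 9.0 0.0 28.0
    endloop
  endfacet
  facet normal 0.9265 -0.3764 0.0000
    outer loop
      vertex 15.4 2.6 0.0
      vertex 18.0 9.0 0.0
      vertex 18.0 9.0 28.0
    endloop
  endfacet
  facet normal 0.9265 -0.3764 0.0000
    outer loop
      vertex 15.4 2.6 0.0
      vertex 18.0 9.0 28.0
      vertex 15.4 2.6 28.0
    endloop
  endfacet
endsolid part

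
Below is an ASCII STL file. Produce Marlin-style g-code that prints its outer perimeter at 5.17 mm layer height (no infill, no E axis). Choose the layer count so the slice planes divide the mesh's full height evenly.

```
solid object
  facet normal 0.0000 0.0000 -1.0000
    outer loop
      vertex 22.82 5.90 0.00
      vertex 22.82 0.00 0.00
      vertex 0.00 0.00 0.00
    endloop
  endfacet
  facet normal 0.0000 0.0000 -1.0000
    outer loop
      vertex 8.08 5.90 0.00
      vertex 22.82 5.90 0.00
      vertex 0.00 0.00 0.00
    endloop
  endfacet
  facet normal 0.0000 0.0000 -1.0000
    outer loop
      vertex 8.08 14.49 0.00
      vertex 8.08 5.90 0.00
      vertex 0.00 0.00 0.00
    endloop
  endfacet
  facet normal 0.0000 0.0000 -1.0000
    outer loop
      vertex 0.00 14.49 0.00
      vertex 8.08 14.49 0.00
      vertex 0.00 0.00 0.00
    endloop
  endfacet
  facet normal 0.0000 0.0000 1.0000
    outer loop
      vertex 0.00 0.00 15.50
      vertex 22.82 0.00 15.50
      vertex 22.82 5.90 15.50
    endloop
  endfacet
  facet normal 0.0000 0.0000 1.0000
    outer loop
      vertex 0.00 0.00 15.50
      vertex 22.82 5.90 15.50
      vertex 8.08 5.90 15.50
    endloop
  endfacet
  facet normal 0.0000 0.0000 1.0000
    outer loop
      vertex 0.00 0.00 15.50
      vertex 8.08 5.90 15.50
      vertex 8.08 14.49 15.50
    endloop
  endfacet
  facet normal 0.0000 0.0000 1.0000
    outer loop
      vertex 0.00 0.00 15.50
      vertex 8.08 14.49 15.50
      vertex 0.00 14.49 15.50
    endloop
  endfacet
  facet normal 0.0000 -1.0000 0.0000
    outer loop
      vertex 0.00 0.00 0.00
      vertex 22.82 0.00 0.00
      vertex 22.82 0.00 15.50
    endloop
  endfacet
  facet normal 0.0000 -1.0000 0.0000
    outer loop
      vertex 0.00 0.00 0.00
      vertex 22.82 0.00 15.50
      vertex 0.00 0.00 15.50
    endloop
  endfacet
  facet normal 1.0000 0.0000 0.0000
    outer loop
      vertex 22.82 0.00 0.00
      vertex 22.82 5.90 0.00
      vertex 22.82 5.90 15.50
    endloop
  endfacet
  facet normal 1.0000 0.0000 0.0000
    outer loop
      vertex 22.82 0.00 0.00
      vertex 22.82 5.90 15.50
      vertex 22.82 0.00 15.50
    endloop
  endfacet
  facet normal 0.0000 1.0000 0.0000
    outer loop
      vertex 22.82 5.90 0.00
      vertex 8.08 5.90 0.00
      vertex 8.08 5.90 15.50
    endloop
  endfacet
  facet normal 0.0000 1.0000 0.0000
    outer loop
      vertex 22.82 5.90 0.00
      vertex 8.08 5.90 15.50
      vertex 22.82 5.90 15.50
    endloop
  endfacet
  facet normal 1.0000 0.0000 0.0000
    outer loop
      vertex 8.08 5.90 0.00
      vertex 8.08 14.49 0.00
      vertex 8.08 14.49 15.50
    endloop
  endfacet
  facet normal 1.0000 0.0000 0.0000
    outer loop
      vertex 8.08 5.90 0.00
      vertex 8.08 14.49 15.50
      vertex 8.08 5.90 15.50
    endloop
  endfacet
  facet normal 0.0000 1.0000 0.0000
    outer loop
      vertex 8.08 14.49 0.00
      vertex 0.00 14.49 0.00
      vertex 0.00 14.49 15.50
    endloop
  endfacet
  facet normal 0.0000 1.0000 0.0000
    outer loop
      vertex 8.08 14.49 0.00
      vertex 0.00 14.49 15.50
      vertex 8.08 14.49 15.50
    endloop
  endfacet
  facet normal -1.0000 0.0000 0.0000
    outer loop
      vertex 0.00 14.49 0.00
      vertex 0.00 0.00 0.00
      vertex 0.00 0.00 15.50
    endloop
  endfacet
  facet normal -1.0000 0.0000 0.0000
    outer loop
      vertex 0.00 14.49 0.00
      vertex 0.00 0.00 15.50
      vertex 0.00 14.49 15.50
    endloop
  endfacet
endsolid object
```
; perimeter-only toolpath
G21 ; units = mm
G90 ; absolute positioning
G28 ; home
; layer 1
G0 Z5.17
G0 X0.00 Y0.00
G1 X22.82 Y0.00
G1 X22.82 Y5.90
G1 X8.08 Y5.90
G1 X8.08 Y14.49
G1 X0.00 Y14.49
G1 X0.00 Y0.00
; layer 2
G0 Z10.33
G0 X0.00 Y0.00
G1 X22.82 Y0.00
G1 X22.82 Y5.90
G1 X8.08 Y5.90
G1 X8.08 Y14.49
G1 X0.00 Y14.49
G1 X0.00 Y0.00
; layer 3
G0 Z15.50
G0 X0.00 Y0.00
G1 X22.82 Y0.00
G1 X22.82 Y5.90
G1 X8.08 Y5.90
G1 X8.08 Y14.49
G1 X0.00 Y14.49
G1 X0.00 Y0.00
M2 ; end

The solid is an L-shaped prism: outer 22.8 × 14.5 mm, arm thicknesses ≈ 5.9 mm (horizontal) and 8.08 mm (vertical), extruded 15.5 mm in z. Slicing at Δz = 5.17 mm — 3 equal slices spanning the solid's height, so layer i sits at z = i·h/3 — gives 3 non-empty perimeters. Each is a 6-segment closed polygon; G0 lifts to the layer z and rapids to the start vertex, then G1 traces the edges.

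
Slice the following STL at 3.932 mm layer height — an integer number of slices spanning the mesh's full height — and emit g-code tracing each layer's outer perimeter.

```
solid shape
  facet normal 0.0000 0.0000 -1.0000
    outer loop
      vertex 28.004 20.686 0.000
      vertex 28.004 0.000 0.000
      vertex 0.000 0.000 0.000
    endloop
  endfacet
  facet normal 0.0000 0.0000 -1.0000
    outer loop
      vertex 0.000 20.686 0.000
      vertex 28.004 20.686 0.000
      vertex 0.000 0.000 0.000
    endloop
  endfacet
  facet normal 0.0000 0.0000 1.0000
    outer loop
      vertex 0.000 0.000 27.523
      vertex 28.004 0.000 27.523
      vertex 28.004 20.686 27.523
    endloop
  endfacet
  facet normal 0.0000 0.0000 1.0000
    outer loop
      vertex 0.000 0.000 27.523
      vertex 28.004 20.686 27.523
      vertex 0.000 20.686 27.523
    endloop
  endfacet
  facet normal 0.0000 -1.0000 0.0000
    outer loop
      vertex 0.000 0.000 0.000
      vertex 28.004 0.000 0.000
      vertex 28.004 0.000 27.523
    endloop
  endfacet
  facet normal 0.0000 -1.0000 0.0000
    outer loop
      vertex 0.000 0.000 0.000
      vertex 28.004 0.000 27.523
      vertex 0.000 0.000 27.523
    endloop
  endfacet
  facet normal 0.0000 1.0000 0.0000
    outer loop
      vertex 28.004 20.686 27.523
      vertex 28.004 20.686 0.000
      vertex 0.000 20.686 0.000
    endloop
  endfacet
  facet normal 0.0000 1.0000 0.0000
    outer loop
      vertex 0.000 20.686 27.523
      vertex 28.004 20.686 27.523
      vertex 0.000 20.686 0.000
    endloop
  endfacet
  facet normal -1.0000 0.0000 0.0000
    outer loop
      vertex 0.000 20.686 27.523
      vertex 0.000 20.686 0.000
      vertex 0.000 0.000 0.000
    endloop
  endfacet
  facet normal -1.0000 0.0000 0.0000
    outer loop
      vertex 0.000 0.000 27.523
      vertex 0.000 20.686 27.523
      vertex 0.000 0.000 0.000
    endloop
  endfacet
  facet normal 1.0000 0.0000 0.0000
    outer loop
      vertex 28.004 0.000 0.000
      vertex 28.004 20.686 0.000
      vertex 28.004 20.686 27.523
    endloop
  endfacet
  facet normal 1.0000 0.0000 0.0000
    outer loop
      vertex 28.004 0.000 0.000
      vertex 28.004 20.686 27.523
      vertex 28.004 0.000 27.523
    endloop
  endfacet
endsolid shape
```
; perimeter-only toolpath
G21 ; units = mm
G90 ; absolute positioning
G28 ; home
; layer 1
G0 Z3.932
G0 X0.000 Y0.000
G1 X28.004 Y0.000
G1 X28.004 Y20.686
G1 X0.000 Y20.686
G1 X0.000 Y0.000
; layer 2
G0 Z7.864
G0 X0.000 Y0.000
G1 X28.004 Y0.000
G1 X28.004 Y20.686
G1 X0.000 Y20.686
G1 X0.000 Y0.000
; layer 3
G0 Z11.796
G0 X0.000 Y0.000
G1 X28.004 Y0.000
G1 X28.004 Y20.686
G1 X0.000 Y20.686
G1 X0.000 Y0.000
; layer 4
G0 Z15.727
G0 X0.000 Y0.000
G1 X28.004 Y0.000
G1 X28.004 Y20.686
G1 X0.000 Y20.686
G1 X0.000 Y0.000
; layer 5
G0 Z19.659
G0 X0.000 Y0.000
G1 X28.004 Y0.000
G1 X28.004 Y20.686
G1 X0.000 Y20.686
G1 X0.000 Y0.000
; layer 6
G0 Z23.591
G0 X0.000 Y0.000
G1 X28.004 Y0.000
G1 X28.004 Y20.686
G1 X0.000 Y20.686
G1 X0.000 Y0.000
; layer 7
G0 Z27.523
G0 X0.000 Y0.000
G1 X28.004 Y0.000
G1 X28.004 Y20.686
G1 X0.000 Y20.686
G1 X0.000 Y0.000
M2 ; end

The solid is a rectangular box, roughly 28 × 20.7 mm footprint and 27.5 mm tall. Slicing at Δz = 3.932 mm — 7 equal slices spanning the solid's height, so layer i sits at z = i·h/7 — gives 7 non-empty perimeters. Each is a 4-segment closed polygon; G0 lifts to the layer z and rapids to the start vertex, then G1 traces the edges.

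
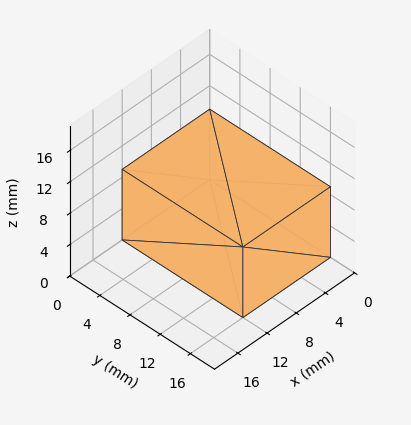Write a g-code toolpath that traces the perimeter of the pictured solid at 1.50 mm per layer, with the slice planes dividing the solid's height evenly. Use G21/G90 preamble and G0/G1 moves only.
Reading the render: the shape is a rectangular box, roughly 12 × 16 mm footprint and 9 mm tall (dimensions read to the nearest mm from the axis ticks). For the g-code, the solid's height is divided into equal slices at the stated Δz and each level perimeter traced with G1 moves after a G0 lift.

; perimeter-only toolpath
G21 ; units = mm
G90 ; absolute positioning
G28 ; home
; layer 1
G0 Z1.50
G0 X0.00 Y0.00
G1 X12.00 Y0.00
G1 X12.00 Y16.00
G1 X0.00 Y16.00
G1 X0.00 Y0.00
; layer 2
G0 Z3.00
G0 X0.00 Y0.00
G1 X12.00 Y0.00
G1 X12.00 Y16.00
G1 X0.00 Y16.00
G1 X0.00 Y0.00
; layer 3
G0 Z4.50
G0 X0.00 Y0.00
G1 X12.00 Y0.00
G1 X12.00 Y16.00
G1 X0.00 Y16.00
G1 X0.00 Y0.00
; layer 4
G0 Z6.00
G0 X0.00 Y0.00
G1 X12.00 Y0.00
G1 X12.00 Y16.00
G1 X0.00 Y16.00
G1 X0.00 Y0.00
; layer 5
G0 Z7.50
G0 X0.00 Y0.00
G1 X12.00 Y0.00
G1 X12.00 Y16.00
G1 X0.00 Y16.00
G1 X0.00 Y0.00
; layer 6
G0 Z9.00
G0 X0.00 Y0.00
G1 X12.00 Y0.00
G1 X12.00 Y16.00
G1 X0.00 Y16.00
G1 X0.00 Y0.00
M2 ; end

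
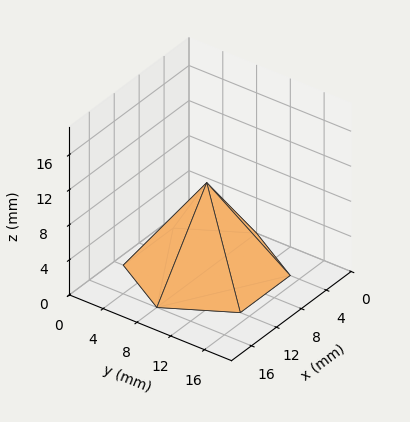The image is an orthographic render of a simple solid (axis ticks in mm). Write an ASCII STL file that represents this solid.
Reading the render: the shape is a regular 6-sided pyramid, base circumscribed radius ≈ 8 mm, apex at z ≈ 10 mm (dimensions read to the nearest mm from the axis ticks). For the STL, each face is triangulated and given an outward normal.

solid part
  facet normal 0.0000 0.0000 -1.0000
    outer loop
      vertex 4.000 14.928 0.000
      vertex 12.000 14.928 0.000
      vertex 16.000 8.000 0.000
    endloop
  endfacet
  facet normal 0.0000 0.0000 -1.0000
    outer loop
      vertex 0.000 8.000 0.000
      vertex 4.000 14.928 0.000
      vertex 16.000 8.000 0.000
    endloop
  endfacet
  facet normal 0.0000 0.0000 -1.0000
    outer loop
      vertex 4.000 1.072 0.000
      vertex 0.000 8.000 0.000
      vertex 16.000 8.000 0.000
    endloop
  endfacet
  facet normal 0.0000 0.0000 -1.0000
    outer loop
      vertex 12.000 1.072 0.000
      vertex 4.000 1.072 0.000
      vertex 16.000 8.000 0.000
    endloop
  endfacet
  facet normal 0.7119 0.4110 0.5695
    outer loop
      vertex 16.000 8.000 0.000
      vertex 12.000 14.928 0.000
      vertex 8.000 8.000 10.000
    endloop
  endfacet
  facet normal 0.0000 0.8220 0.5695
    outer loop
      vertex 12.000 14.928 0.000
      vertex 4.000 14.928 0.000
      vertex 8.000 8.000 10.000
    endloop
  endfacet
  facet normal -0.7119 0.4110 0.5695
    outer loop
      vertex 4.000 14.928 0.000
      vertex 0.000 8.000 0.000
      vertex 8.000 8.000 10.000
    endloop
  endfacet
  facet normal -0.7119 -0.4110 0.5695
    outer loop
      vertex 0.000 8.000 0.000
      vertex 4.000 1.072 0.000
      vertex 8.000 8.000 10.000
    endloop
  endfacet
  facet normal 0.0000 -0.8220 0.5695
    outer loop
      vertex 4.000 1.072 0.000
      vertex 12.000 1.072 0.000
      vertex 8.000 8.000 10.000
    endloop
  endfacet
  facet normal 0.7119 -0.4110 0.5695
    outer loop
      vertex 12.000 1.072 0.000
      vertex 16.000 8.000 0.000
      vertex 8.000 8.000 10.000
    endloop
  endfacet
endsolid part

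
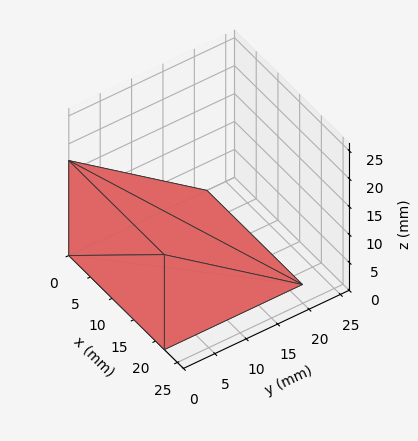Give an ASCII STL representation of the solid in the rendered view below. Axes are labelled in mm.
Reading the render: the shape is a wedge (ramp): 22 × 22 mm base, rising to 17 mm along the y=0 edge and sloping linearly to z=0 at y=22 (dimensions read to the nearest mm from the axis ticks). For the STL, each face is triangulated and given an outward normal.

solid part
  facet normal 0.0000 0.0000 -1.0000
    outer loop
      vertex 22.0 22.0 0.0
      vertex 22.0 0.0 0.0
      vertex 0.0 0.0 0.0
    endloop
  endfacet
  facet normal 0.0000 0.0000 -1.0000
    outer loop
      vertex 0.0 22.0 0.0
      vertex 22.0 22.0 0.0
      vertex 0.0 0.0 0.0
    endloop
  endfacet
  facet normal 0.0000 -1.0000 0.0000
    outer loop
      vertex 0.0 0.0 0.0
      vertex 22.0 0.0 0.0
      vertex 22.0 0.0 17.0
    endloop
  endfacet
  facet normal 0.0000 -1.0000 0.0000
    outer loop
      vertex 0.0 0.0 0.0
      vertex 22.0 0.0 17.0
      vertex 0.0 0.0 17.0
    endloop
  endfacet
  facet normal 0.0000 0.6114 0.7913
    outer loop
      vertex 0.0 0.0 17.0
      vertex 22.0 0.0 17.0
      vertex 22.0 22.0 0.0
    endloop
  endfacet
  facet normal 0.0000 0.6114 0.7913
    outer loop
      vertex 0.0 0.0 17.0
      vertex 22.0 22.0 0.0
      vertex 0.0 22.0 0.0
    endloop
  endfacet
  facet normal -1.0000 0.0000 0.0000
    outer loop
      vertex 0.0 0.0 17.0
      vertex 0.0 22.0 0.0
      vertex 0.0 0.0 0.0
    endloop
  endfacet
  facet normal 1.0000 0.0000 0.0000
    outer loop
      vertex 22.0 0.0 0.0
      vertex 22.0 22.0 0.0
      vertex 22.0 0.0 17.0
    endloop
  endfacet
endsolid part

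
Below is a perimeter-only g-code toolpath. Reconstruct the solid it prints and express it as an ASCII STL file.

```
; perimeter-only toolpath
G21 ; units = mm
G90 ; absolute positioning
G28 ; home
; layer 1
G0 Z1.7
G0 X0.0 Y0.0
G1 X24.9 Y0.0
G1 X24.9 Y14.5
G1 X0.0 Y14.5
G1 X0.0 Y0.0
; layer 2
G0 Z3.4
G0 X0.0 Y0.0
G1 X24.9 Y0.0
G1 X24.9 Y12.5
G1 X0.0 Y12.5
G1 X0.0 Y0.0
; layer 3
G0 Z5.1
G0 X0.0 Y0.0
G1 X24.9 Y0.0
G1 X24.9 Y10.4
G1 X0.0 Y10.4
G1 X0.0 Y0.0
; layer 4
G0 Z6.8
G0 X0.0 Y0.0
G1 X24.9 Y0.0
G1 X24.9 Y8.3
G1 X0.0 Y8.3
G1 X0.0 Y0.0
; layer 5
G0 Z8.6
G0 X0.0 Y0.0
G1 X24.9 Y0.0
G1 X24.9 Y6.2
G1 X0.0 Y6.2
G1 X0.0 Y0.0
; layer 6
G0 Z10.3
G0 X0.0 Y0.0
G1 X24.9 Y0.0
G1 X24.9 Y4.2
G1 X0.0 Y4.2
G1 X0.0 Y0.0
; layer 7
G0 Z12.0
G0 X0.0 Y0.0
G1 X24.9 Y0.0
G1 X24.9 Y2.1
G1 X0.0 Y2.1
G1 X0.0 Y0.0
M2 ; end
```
solid part
  facet normal 0.0000 0.0000 -1.0000
    outer loop
      vertex 24.9 16.6 0.0
      vertex 24.9 0.0 0.0
      vertex 0.0 0.0 0.0
    endloop
  endfacet
  facet normal 0.0000 0.0000 -1.0000
    outer loop
      vertex 0.0 16.6 0.0
      vertex 24.9 16.6 0.0
      vertex 0.0 0.0 0.0
    endloop
  endfacet
  facet normal 0.0000 -1.0000 0.0000
    outer loop
      vertex 0.0 0.0 0.0
      vertex 24.9 0.0 0.0
      vertex 24.9 0.0 13.7
    endloop
  endfacet
  facet normal 0.0000 -1.0000 0.0000
    outer loop
      vertex 0.0 0.0 0.0
      vertex 24.9 0.0 13.7
      vertex 0.0 0.0 13.7
    endloop
  endfacet
  facet normal 0.0000 0.6365 0.7713
    outer loop
      vertex 0.0 0.0 13.7
      vertex 24.9 0.0 13.7
      vertex 24.9 16.6 0.0
    endloop
  endfacet
  facet normal 0.0000 0.6365 0.7713
    outer loop
      vertex 0.0 0.0 13.7
      vertex 24.9 16.6 0.0
      vertex 0.0 16.6 0.0
    endloop
  endfacet
  facet normal -1.0000 0.0000 0.0000
    outer loop
      vertex 0.0 0.0 13.7
      vertex 0.0 16.6 0.0
      vertex 0.0 0.0 0.0
    endloop
  endfacet
  facet normal 1.0000 0.0000 0.0000
    outer loop
      vertex 24.9 0.0 0.0
      vertex 24.9 16.6 0.0
      vertex 24.9 0.0 13.7
    endloop
  endfacet
endsolid part

The G0 Z moves step by Δz≈1.7 mm. The G1 loops shrink linearly with z, so the solid tapers from its base footprint up to z≈13.7. Closing with a flat bottom cap and the tapered top and triangulating gives 8 facets — a wedge (ramp): 24.9 × 16.6 mm base, rising to 13.7 mm along the y=0 edge and sloping linearly to z=0 at y=16.6.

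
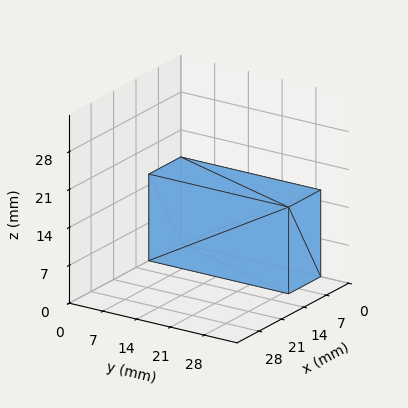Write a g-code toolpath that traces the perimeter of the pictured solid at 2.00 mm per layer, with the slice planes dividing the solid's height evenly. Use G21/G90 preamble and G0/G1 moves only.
Reading the render: the shape is a rectangular box, roughly 10 × 29 mm footprint and 16 mm tall (dimensions read to the nearest mm from the axis ticks). For the g-code, the solid's height is divided into equal slices at the stated Δz and each level perimeter traced with G1 moves after a G0 lift.

; perimeter-only toolpath
G21 ; units = mm
G90 ; absolute positioning
G28 ; home
; layer 1
G0 Z2.00
G0 X0.00 Y0.00
G1 X10.00 Y0.00
G1 X10.00 Y29.00
G1 X0.00 Y29.00
G1 X0.00 Y0.00
; layer 2
G0 Z4.00
G0 X0.00 Y0.00
G1 X10.00 Y0.00
G1 X10.00 Y29.00
G1 X0.00 Y29.00
G1 X0.00 Y0.00
; layer 3
G0 Z6.00
G0 X0.00 Y0.00
G1 X10.00 Y0.00
G1 X10.00 Y29.00
G1 X0.00 Y29.00
G1 X0.00 Y0.00
; layer 4
G0 Z8.00
G0 X0.00 Y0.00
G1 X10.00 Y0.00
G1 X10.00 Y29.00
G1 X0.00 Y29.00
G1 X0.00 Y0.00
; layer 5
G0 Z10.00
G0 X0.00 Y0.00
G1 X10.00 Y0.00
G1 X10.00 Y29.00
G1 X0.00 Y29.00
G1 X0.00 Y0.00
; layer 6
G0 Z12.00
G0 X0.00 Y0.00
G1 X10.00 Y0.00
G1 X10.00 Y29.00
G1 X0.00 Y29.00
G1 X0.00 Y0.00
; layer 7
G0 Z14.00
G0 X0.00 Y0.00
G1 X10.00 Y0.00
G1 X10.00 Y29.00
G1 X0.00 Y29.00
G1 X0.00 Y0.00
; layer 8
G0 Z16.00
G0 X0.00 Y0.00
G1 X10.00 Y0.00
G1 X10.00 Y29.00
G1 X0.00 Y29.00
G1 X0.00 Y0.00
M2 ; end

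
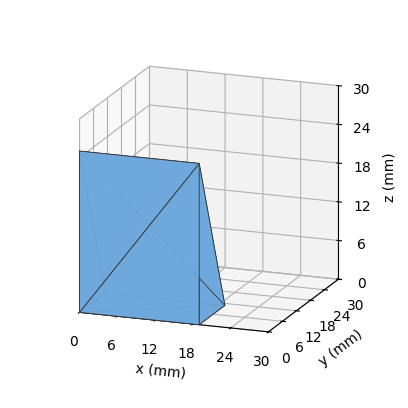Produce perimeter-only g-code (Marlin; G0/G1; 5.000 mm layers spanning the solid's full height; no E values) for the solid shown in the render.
Reading the render: the shape is a wedge (ramp): 19 × 11 mm base, rising to 25 mm along the y=0 edge and sloping linearly to z=0 at y=11 (dimensions read to the nearest mm from the axis ticks). For the g-code, the solid's height is divided into equal slices at the stated Δz and each level perimeter traced with G1 moves after a G0 lift.

; perimeter-only toolpath
G21 ; units = mm
G90 ; absolute positioning
G28 ; home
; layer 1
G0 Z5.000
G0 X0.000 Y0.000
G1 X19.000 Y0.000
G1 X19.000 Y8.800
G1 X0.000 Y8.800
G1 X0.000 Y0.000
; layer 2
G0 Z10.000
G0 X0.000 Y0.000
G1 X19.000 Y0.000
G1 X19.000 Y6.600
G1 X0.000 Y6.600
G1 X0.000 Y0.000
; layer 3
G0 Z15.000
G0 X0.000 Y0.000
G1 X19.000 Y0.000
G1 X19.000 Y4.400
G1 X0.000 Y4.400
G1 X0.000 Y0.000
; layer 4
G0 Z20.000
G0 X0.000 Y0.000
G1 X19.000 Y0.000
G1 X19.000 Y2.200
G1 X0.000 Y2.200
G1 X0.000 Y0.000
M2 ; end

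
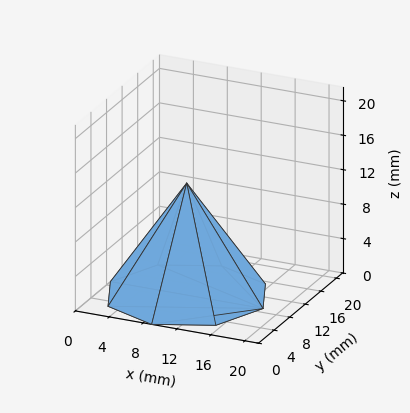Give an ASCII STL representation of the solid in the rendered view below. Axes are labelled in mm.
Reading the render: the shape is a regular 8-sided pyramid, base circumscribed radius ≈ 9 mm, apex at z ≈ 13 mm (dimensions read to the nearest mm from the axis ticks). For the STL, each face is triangulated and given an outward normal.

solid part
  facet normal 0.0000 0.0000 -1.0000
    outer loop
      vertex 9.00 18.00 0.00
      vertex 15.36 15.36 0.00
      vertex 18.00 9.00 0.00
    endloop
  endfacet
  facet normal 0.0000 0.0000 -1.0000
    outer loop
      vertex 2.64 15.36 0.00
      vertex 9.00 18.00 0.00
      vertex 18.00 9.00 0.00
    endloop
  endfacet
  facet normal 0.0000 0.0000 -1.0000
    outer loop
      vertex 0.00 9.00 0.00
      vertex 2.64 15.36 0.00
      vertex 18.00 9.00 0.00
    endloop
  endfacet
  facet normal 0.0000 0.0000 -1.0000
    outer loop
      vertex 2.64 2.64 0.00
      vertex 0.00 9.00 0.00
      vertex 18.00 9.00 0.00
    endloop
  endfacet
  facet normal 0.0000 0.0000 -1.0000
    outer loop
      vertex 9.00 0.00 0.00
      vertex 2.64 2.64 0.00
      vertex 18.00 9.00 0.00
    endloop
  endfacet
  facet normal 0.0000 0.0000 -1.0000
    outer loop
      vertex 15.36 2.64 0.00
      vertex 9.00 0.00 0.00
      vertex 18.00 9.00 0.00
    endloop
  endfacet
  facet normal 0.7781 0.3230 0.5387
    outer loop
      vertex 18.00 9.00 0.00
      vertex 15.36 15.36 0.00
      vertex 9.00 9.00 13.00
    endloop
  endfacet
  facet normal 0.3230 0.7781 0.5387
    outer loop
      vertex 15.36 15.36 0.00
      vertex 9.00 18.00 0.00
      vertex 9.00 9.00 13.00
    endloop
  endfacet
  facet normal -0.3230 0.7781 0.5387
    outer loop
      vertex 9.00 18.00 0.00
      vertex 2.64 15.36 0.00
      vertex 9.00 9.00 13.00
    endloop
  endfacet
  facet normal -0.7781 0.3230 0.5387
    outer loop
      vertex 2.64 15.36 0.00
      vertex 0.00 9.00 0.00
      vertex 9.00 9.00 13.00
    endloop
  endfacet
  facet normal -0.7781 -0.3230 0.5387
    outer loop
      vertex 0.00 9.00 0.00
      vertex 2.64 2.64 0.00
      vertex 9.00 9.00 13.00
    endloop
  endfacet
  facet normal -0.3230 -0.7781 0.5387
    outer loop
      vertex 2.64 2.64 0.00
      vertex 9.00 0.00 0.00
      vertex 9.00 9.00 13.00
    endloop
  endfacet
  facet normal 0.3230 -0.7781 0.5387
    outer loop
      vertex 9.00 0.00 0.00
      vertex 15.36 2.64 0.00
      vertex 9.00 9.00 13.00
    endloop
  endfacet
  facet normal 0.7781 -0.3230 0.5387
    outer loop
      vertex 15.36 2.64 0.00
      vertex 18.00 9.00 0.00
      vertex 9.00 9.00 13.00
    endloop
  endfacet
endsolid part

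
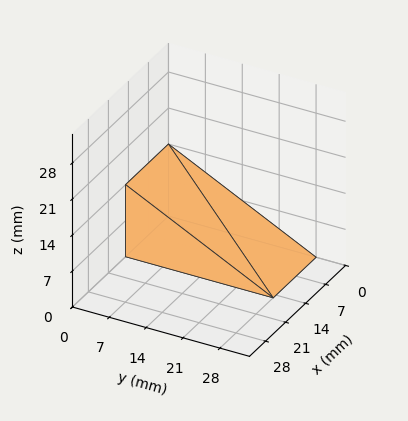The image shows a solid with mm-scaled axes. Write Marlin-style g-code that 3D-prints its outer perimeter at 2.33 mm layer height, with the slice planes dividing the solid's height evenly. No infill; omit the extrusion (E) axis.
Reading the render: the shape is a wedge (ramp): 15 × 28 mm base, rising to 14 mm along the y=0 edge and sloping linearly to z=0 at y=28 (dimensions read to the nearest mm from the axis ticks). For the g-code, the solid's height is divided into equal slices at the stated Δz and each level perimeter traced with G1 moves after a G0 lift.

; perimeter-only toolpath
G21 ; units = mm
G90 ; absolute positioning
G28 ; home
; layer 1
G0 Z2.33
G0 X0.00 Y0.00
G1 X15.00 Y0.00
G1 X15.00 Y23.33
G1 X0.00 Y23.33
G1 X0.00 Y0.00
; layer 2
G0 Z4.67
G0 X0.00 Y0.00
G1 X15.00 Y0.00
G1 X15.00 Y18.67
G1 X0.00 Y18.67
G1 X0.00 Y0.00
; layer 3
G0 Z7.00
G0 X0.00 Y0.00
G1 X15.00 Y0.00
G1 X15.00 Y14.00
G1 X0.00 Y14.00
G1 X0.00 Y0.00
; layer 4
G0 Z9.33
G0 X0.00 Y0.00
G1 X15.00 Y0.00
G1 X15.00 Y9.33
G1 X0.00 Y9.33
G1 X0.00 Y0.00
; layer 5
G0 Z11.67
G0 X0.00 Y0.00
G1 X15.00 Y0.00
G1 X15.00 Y4.67
G1 X0.00 Y4.67
G1 X0.00 Y0.00
M2 ; end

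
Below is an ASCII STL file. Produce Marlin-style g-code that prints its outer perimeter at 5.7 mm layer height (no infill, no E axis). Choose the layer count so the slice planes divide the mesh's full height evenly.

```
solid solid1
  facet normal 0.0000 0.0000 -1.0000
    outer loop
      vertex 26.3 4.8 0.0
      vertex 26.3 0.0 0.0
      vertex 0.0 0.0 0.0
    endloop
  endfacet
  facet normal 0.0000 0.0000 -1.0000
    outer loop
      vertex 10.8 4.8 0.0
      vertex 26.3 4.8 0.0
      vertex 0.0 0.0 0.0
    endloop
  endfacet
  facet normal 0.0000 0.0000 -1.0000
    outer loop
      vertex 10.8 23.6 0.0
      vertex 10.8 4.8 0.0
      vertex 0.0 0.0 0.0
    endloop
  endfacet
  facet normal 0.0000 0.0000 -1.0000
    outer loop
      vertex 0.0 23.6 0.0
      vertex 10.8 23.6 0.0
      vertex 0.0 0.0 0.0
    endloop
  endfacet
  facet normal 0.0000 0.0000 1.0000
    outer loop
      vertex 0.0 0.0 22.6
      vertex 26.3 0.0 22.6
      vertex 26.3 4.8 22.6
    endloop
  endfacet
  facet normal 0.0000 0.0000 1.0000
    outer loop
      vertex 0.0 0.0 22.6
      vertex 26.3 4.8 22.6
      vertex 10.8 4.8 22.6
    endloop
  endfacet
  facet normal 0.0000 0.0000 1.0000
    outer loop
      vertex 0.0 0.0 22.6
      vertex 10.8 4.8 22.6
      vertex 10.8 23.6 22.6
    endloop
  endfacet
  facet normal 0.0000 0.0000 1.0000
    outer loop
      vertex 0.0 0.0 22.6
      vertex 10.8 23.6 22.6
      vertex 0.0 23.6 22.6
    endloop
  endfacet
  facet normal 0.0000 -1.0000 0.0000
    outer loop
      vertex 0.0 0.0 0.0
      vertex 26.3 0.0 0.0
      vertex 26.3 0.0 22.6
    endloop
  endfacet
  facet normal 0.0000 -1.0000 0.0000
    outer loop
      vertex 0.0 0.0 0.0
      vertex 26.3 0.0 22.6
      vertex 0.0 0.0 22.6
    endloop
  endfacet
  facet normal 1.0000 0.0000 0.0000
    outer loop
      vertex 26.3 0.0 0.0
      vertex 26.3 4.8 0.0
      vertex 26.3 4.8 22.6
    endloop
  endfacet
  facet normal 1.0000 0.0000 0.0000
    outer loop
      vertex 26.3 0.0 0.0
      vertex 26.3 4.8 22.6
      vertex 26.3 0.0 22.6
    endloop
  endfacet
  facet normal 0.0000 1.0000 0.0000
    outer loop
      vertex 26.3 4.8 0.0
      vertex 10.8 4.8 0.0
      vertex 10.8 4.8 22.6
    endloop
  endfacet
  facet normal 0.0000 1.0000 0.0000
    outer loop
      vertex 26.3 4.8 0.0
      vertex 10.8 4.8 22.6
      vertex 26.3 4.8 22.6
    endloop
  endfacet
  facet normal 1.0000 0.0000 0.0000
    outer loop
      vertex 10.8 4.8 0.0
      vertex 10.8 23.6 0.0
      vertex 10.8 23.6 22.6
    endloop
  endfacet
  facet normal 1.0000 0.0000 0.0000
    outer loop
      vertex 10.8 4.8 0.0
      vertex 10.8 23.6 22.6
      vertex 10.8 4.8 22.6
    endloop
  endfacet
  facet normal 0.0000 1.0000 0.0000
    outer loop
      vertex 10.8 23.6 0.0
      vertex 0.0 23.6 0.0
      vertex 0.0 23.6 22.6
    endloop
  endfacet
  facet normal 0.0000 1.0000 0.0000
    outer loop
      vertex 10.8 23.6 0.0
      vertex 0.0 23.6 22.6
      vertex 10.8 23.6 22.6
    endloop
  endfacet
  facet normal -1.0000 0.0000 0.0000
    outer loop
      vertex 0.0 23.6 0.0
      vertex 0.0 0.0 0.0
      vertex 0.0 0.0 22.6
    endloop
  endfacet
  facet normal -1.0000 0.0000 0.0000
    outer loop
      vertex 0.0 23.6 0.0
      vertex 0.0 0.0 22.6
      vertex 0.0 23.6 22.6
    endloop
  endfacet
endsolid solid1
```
; perimeter-only toolpath
G21 ; units = mm
G90 ; absolute positioning
G28 ; home
; layer 1
G0 Z5.7
G0 X0.0 Y0.0
G1 X26.3 Y0.0
G1 X26.3 Y4.8
G1 X10.8 Y4.8
G1 X10.8 Y23.6
G1 X0.0 Y23.6
G1 X0.0 Y0.0
; layer 2
G0 Z11.3
G0 X0.0 Y0.0
G1 X26.3 Y0.0
G1 X26.3 Y4.8
G1 X10.8 Y4.8
G1 X10.8 Y23.6
G1 X0.0 Y23.6
G1 X0.0 Y0.0
; layer 3
G0 Z17.0
G0 X0.0 Y0.0
G1 X26.3 Y0.0
G1 X26.3 Y4.8
G1 X10.8 Y4.8
G1 X10.8 Y23.6
G1 X0.0 Y23.6
G1 X0.0 Y0.0
; layer 4
G0 Z22.6
G0 X0.0 Y0.0
G1 X26.3 Y0.0
G1 X26.3 Y4.8
G1 X10.8 Y4.8
G1 X10.8 Y23.6
G1 X0.0 Y23.6
G1 X0.0 Y0.0
M2 ; end

The solid is an L-shaped prism: outer 26.3 × 23.6 mm, arm thicknesses ≈ 4.8 mm (horizontal) and 10.8 mm (vertical), extruded 22.6 mm in z. Slicing at Δz = 5.7 mm — 4 equal slices spanning the solid's height, so layer i sits at z = i·h/4 — gives 4 non-empty perimeters. Each is a 6-segment closed polygon; G0 lifts to the layer z and rapids to the start vertex, then G1 traces the edges.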